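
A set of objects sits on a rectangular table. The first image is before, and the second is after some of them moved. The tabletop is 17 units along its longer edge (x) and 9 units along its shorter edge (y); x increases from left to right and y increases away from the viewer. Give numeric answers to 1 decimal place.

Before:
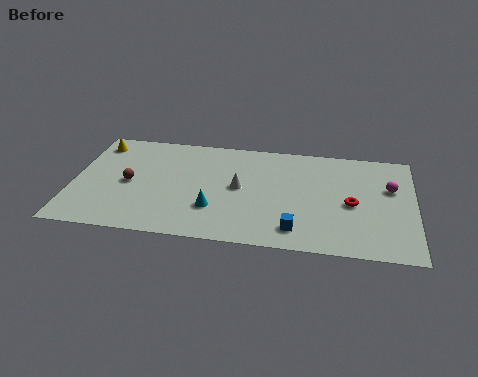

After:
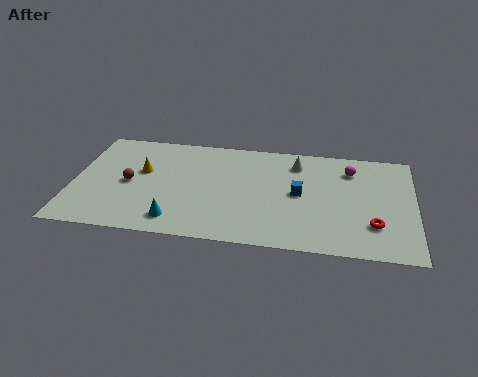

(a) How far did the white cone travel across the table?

3.8

The white cone was near (8.3, 4.7) before and (11.1, 7.2) after, so it travelled √(2.8² + 2.5²) ≈ 3.8 units.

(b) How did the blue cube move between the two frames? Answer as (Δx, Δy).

(0.1, 3.0)

The blue cube started near (11.2, 1.6) and ended near (11.3, 4.6).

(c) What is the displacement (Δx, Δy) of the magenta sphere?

(-2.0, 1.3)

The magenta sphere was at about (15.8, 5.7) and moved to about (13.8, 7.0).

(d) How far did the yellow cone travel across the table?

3.2

From (1.0, 7.5) to (3.4, 5.4), the yellow cone covered √(2.4² + 2.1²) ≈ 3.2 units.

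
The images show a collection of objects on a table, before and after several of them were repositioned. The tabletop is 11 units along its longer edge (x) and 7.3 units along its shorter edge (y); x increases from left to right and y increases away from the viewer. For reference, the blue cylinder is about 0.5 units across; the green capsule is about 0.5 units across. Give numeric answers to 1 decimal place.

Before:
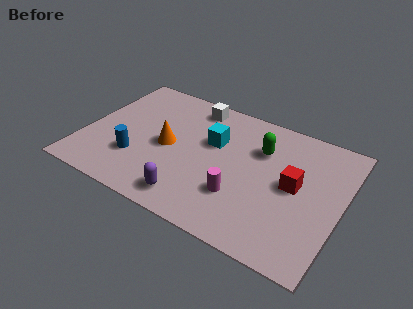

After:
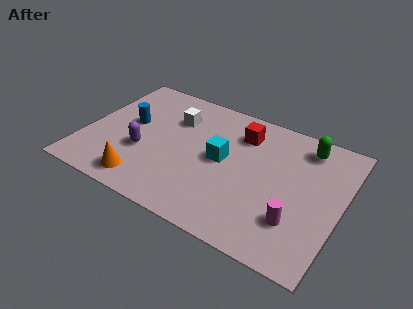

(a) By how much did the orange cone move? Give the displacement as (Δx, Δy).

(-0.7, -2.4)

From the two frames, the orange cone sits at roughly (3.6, 3.5) before and (2.9, 1.1) after.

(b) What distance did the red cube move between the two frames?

3.1

The red cube moved from about (9.0, 3.8) to (6.5, 5.6), a distance of √(2.5² + 1.8²) ≈ 3.1.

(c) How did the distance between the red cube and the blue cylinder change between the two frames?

-1.9

Before: roughly 6.8 units apart; after: 4.9. That's 1.9 units closer together.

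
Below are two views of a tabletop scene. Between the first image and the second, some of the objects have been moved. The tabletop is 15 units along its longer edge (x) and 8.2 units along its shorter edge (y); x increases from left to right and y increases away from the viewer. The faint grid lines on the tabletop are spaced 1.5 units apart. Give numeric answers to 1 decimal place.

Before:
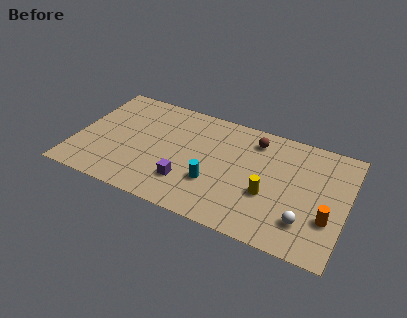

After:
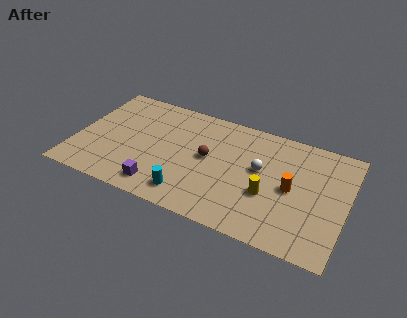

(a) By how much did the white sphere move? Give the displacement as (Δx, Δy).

(-2.7, 2.7)

The white sphere was at about (12.9, 2.0) and moved to about (10.2, 4.7).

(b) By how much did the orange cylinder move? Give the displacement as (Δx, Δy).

(-2.1, 1.3)

From the two frames, the orange cylinder sits at roughly (14.1, 2.7) before and (12.0, 4.0) after.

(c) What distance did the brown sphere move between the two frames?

3.3

The brown sphere was near (9.7, 6.7) before and (7.3, 4.4) after, so it travelled √(2.4² + 2.3²) ≈ 3.3 units.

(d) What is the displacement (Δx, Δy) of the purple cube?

(-1.4, -0.9)

The purple cube started near (6.4, 2.2) and ended near (5.0, 1.3).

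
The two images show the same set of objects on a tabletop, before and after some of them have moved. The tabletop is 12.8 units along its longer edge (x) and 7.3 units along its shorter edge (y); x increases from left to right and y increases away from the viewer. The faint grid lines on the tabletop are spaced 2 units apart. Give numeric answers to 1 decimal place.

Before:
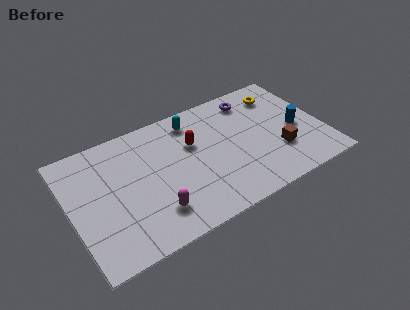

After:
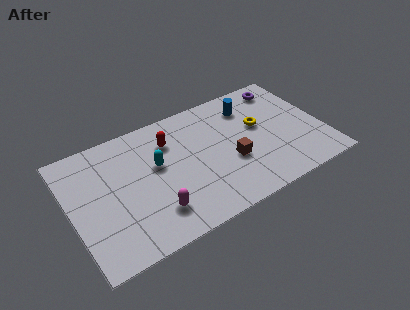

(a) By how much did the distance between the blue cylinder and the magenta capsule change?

-1.0

They were about 7.8 units apart before and 6.8 after — 1.0 units closer together.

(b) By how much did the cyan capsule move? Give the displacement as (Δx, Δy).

(-2.1, -1.8)

The cyan capsule was at about (6.5, 6.1) and moved to about (4.4, 4.3).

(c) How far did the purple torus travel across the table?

1.7

The purple torus moved from about (9.6, 6.1) to (11.3, 6.2), a distance of √(1.7² + 0.1²) ≈ 1.7.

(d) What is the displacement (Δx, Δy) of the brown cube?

(-2.4, 0.5)

The brown cube was at about (10.4, 2.3) and moved to about (8.0, 2.8).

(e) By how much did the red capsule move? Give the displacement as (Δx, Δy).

(-1.1, 0.7)

The red capsule was at about (6.3, 4.7) and moved to about (5.2, 5.4).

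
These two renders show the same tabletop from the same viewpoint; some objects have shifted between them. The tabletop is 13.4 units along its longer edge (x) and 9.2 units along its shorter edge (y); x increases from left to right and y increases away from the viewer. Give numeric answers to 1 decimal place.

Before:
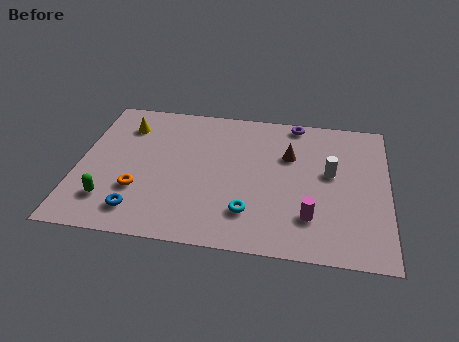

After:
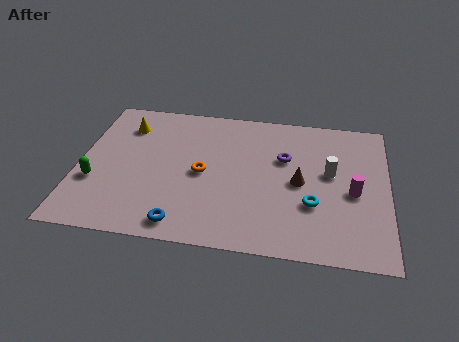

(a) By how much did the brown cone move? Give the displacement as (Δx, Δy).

(0.5, -1.7)

The brown cone was at about (9.1, 6.1) and moved to about (9.6, 4.4).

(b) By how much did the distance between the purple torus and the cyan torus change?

-3.4

The distance was about 6.5 in the first image and 3.1 in the second, so they moved 3.4 units closer together.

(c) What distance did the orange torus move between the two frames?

3.1

The orange torus moved from about (2.7, 2.9) to (5.4, 4.4), a distance of √(2.7² + 1.5²) ≈ 3.1.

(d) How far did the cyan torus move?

2.8

From (7.5, 2.2) to (10.2, 3.1), the cyan torus covered √(2.7² + 0.9²) ≈ 2.8 units.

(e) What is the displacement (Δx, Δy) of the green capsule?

(-0.7, 1.1)

The green capsule was at about (1.5, 2.1) and moved to about (0.8, 3.2).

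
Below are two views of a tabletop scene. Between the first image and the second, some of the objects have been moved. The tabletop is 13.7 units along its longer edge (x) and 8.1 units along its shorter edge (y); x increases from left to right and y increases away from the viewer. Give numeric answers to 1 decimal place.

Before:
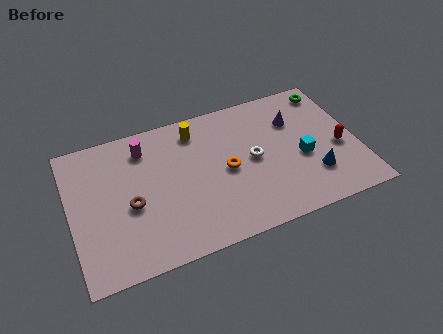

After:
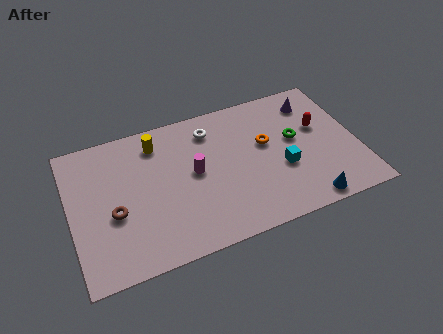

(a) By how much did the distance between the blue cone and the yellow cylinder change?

+1.9

The distance was about 6.9 in the first image and 8.8 in the second, so they moved 1.9 units further apart.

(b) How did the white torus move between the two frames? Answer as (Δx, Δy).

(-1.8, 2.4)

From the two frames, the white torus sits at roughly (8.7, 4.1) before and (6.9, 6.5) after.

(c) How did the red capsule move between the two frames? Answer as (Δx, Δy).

(-0.8, 1.5)

From the two frames, the red capsule sits at roughly (12.8, 3.4) before and (12.0, 4.9) after.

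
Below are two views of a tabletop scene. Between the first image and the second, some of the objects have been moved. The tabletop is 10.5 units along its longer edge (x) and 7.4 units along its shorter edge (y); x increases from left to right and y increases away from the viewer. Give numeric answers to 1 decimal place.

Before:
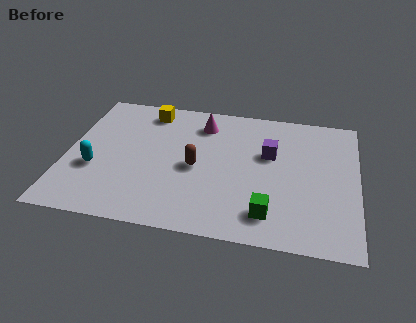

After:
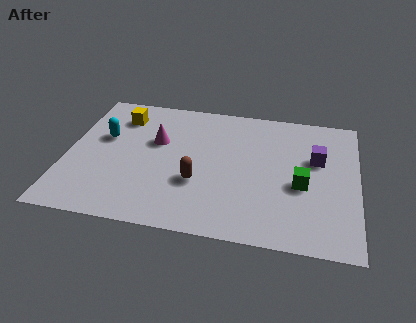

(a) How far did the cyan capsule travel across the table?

1.8

The cyan capsule moved from about (1.1, 2.7) to (1.3, 4.5), a distance of √(0.2² + 1.8²) ≈ 1.8.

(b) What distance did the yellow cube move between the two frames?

1.1

From (2.8, 6.3) to (1.8, 5.8), the yellow cube covered √(1.0² + 0.5²) ≈ 1.1 units.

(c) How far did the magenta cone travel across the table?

2.1

The magenta cone moved from about (4.8, 5.9) to (3.2, 4.6), a distance of √(1.6² + 1.3²) ≈ 2.1.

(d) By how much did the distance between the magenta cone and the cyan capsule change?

-3.0

Before: roughly 4.9 units apart; after: 1.9. That's 3.0 units closer together.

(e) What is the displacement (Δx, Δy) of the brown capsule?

(0.1, -0.8)

From the two frames, the brown capsule sits at roughly (4.7, 3.4) before and (4.8, 2.6) after.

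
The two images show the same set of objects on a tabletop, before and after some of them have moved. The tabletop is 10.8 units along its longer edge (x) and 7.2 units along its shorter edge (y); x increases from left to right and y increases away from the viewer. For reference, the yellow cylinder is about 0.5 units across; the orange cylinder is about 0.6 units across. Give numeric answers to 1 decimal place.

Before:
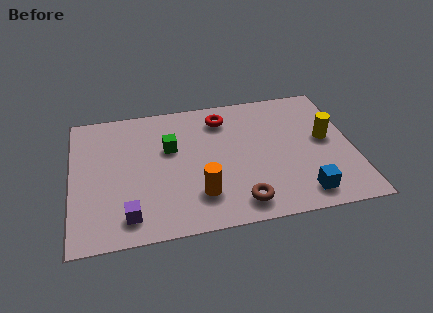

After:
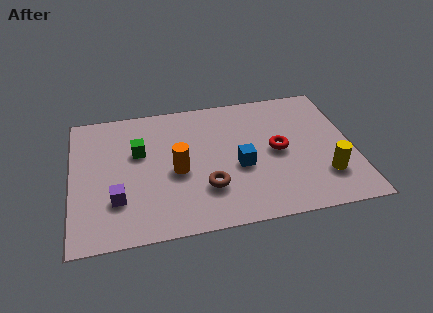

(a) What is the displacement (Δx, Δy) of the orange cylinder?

(-0.8, 1.4)

The orange cylinder started near (4.8, 1.8) and ended near (4.0, 3.2).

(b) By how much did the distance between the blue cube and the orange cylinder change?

-1.6

The distance was about 4.0 in the first image and 2.4 in the second, so they moved 1.6 units closer together.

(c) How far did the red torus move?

3.0

From (5.9, 5.8) to (7.9, 3.6), the red torus covered √(2.0² + 2.2²) ≈ 3.0 units.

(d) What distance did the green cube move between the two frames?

1.2

The green cube moved from about (3.8, 4.5) to (2.6, 4.5), a distance of √(1.2² + 0.0²) ≈ 1.2.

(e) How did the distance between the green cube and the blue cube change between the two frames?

-1.9

Before: roughly 6.0 units apart; after: 4.1. That's 1.9 units closer together.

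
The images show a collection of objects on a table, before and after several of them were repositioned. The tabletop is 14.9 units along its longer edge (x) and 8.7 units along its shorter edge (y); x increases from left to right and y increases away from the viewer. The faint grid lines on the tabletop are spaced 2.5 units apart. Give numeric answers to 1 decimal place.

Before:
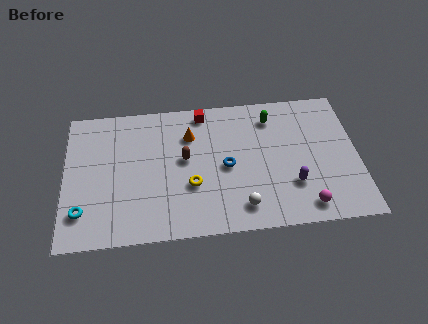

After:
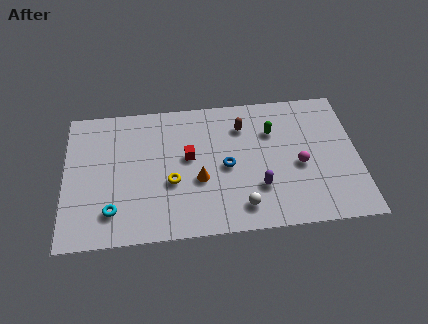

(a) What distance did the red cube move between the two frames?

2.9

From (7.1, 7.7) to (6.3, 4.9), the red cube covered √(0.8² + 2.8²) ≈ 2.9 units.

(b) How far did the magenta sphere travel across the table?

2.6

The magenta sphere was near (12.1, 1.2) before and (11.9, 3.8) after, so it travelled √(0.2² + 2.6²) ≈ 2.6 units.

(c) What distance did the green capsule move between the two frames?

0.9

The green capsule was near (10.6, 7.0) before and (10.6, 6.1) after, so it travelled √(0.0² + 0.9²) ≈ 0.9 units.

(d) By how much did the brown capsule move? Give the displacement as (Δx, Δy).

(3.0, 1.8)

The brown capsule started near (6.1, 4.8) and ended near (9.1, 6.6).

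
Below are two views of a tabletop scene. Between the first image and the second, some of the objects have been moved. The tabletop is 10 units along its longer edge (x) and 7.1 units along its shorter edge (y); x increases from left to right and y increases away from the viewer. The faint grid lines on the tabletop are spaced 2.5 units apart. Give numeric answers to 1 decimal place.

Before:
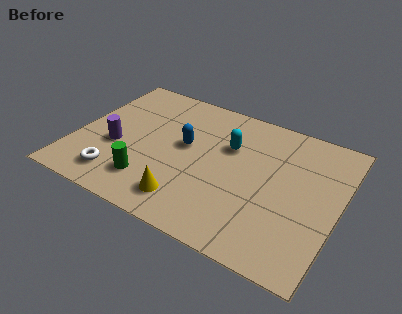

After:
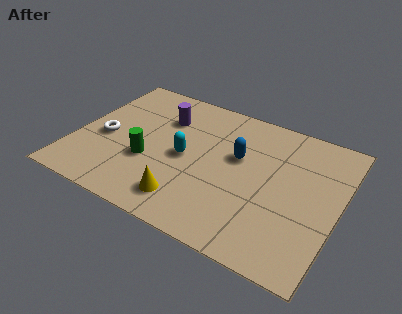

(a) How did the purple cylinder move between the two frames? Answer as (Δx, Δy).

(1.5, 2.3)

The purple cylinder was at about (1.6, 2.8) and moved to about (3.1, 5.1).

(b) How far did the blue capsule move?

2.0

The blue capsule moved from about (4.1, 4.0) to (6.1, 4.3), a distance of √(2.0² + 0.3²) ≈ 2.0.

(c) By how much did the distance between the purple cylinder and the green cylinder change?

+0.6

Before: roughly 1.9 units apart; after: 2.5. That's 0.6 units further apart.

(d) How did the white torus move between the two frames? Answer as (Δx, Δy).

(-0.8, 1.8)

From the two frames, the white torus sits at roughly (1.9, 1.3) before and (1.1, 3.1) after.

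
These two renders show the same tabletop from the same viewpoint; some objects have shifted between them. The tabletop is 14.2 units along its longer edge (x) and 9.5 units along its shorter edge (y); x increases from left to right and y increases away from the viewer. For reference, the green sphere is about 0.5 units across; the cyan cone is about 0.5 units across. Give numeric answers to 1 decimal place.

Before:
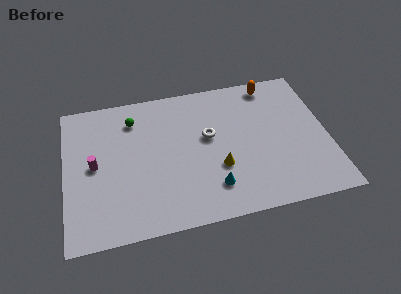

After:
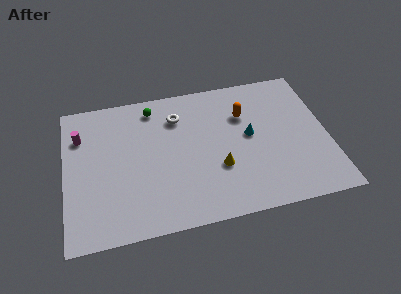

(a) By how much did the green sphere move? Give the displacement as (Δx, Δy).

(1.1, 0.6)

From the two frames, the green sphere sits at roughly (3.8, 7.5) before and (4.9, 8.1) after.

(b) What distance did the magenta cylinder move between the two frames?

2.2

The magenta cylinder moved from about (1.6, 4.8) to (0.9, 6.9), a distance of √(0.7² + 2.1²) ≈ 2.2.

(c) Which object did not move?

the yellow cone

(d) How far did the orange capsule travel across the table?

2.4

The orange capsule was near (11.4, 8.4) before and (9.8, 6.6) after, so it travelled √(1.6² + 1.8²) ≈ 2.4 units.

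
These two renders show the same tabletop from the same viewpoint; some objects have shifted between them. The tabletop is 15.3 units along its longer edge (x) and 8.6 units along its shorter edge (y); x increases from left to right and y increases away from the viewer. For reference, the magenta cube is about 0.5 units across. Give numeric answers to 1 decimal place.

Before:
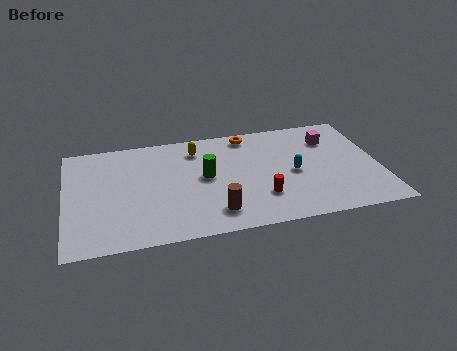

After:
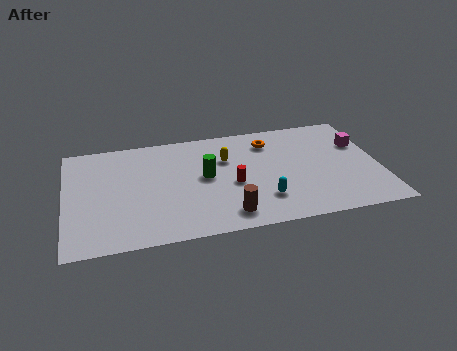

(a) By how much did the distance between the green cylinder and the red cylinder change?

-1.8

The distance was about 3.4 in the first image and 1.6 in the second, so they moved 1.8 units closer together.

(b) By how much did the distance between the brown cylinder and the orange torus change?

-0.3

They were about 6.2 units apart before and 5.9 after — 0.3 units closer together.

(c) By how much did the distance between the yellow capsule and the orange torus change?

-0.3

They were about 2.7 units apart before and 2.4 after — 0.3 units closer together.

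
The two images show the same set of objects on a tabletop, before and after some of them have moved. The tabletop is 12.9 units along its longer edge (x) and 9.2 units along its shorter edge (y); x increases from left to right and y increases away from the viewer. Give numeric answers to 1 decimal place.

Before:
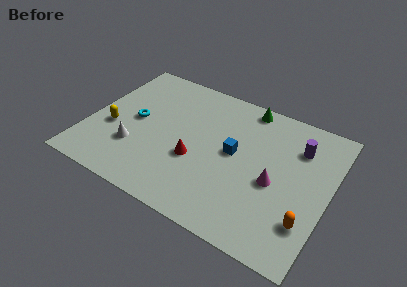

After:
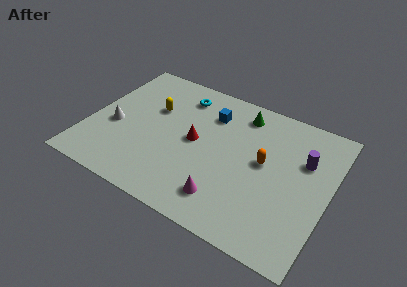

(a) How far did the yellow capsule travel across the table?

3.0

The yellow capsule moved from about (1.3, 3.6) to (3.2, 5.9), a distance of √(1.9² + 2.3²) ≈ 3.0.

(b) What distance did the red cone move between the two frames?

1.2

The red cone was near (5.9, 3.5) before and (5.7, 4.7) after, so it travelled √(0.2² + 1.2²) ≈ 1.2 units.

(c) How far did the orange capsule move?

3.7

The orange capsule was near (12.0, 2.4) before and (9.4, 5.0) after, so it travelled √(2.6² + 2.6²) ≈ 3.7 units.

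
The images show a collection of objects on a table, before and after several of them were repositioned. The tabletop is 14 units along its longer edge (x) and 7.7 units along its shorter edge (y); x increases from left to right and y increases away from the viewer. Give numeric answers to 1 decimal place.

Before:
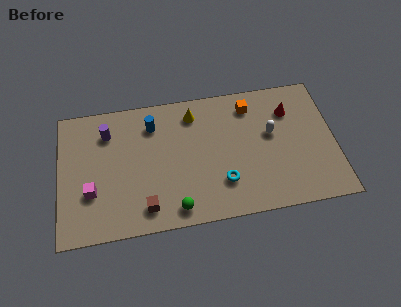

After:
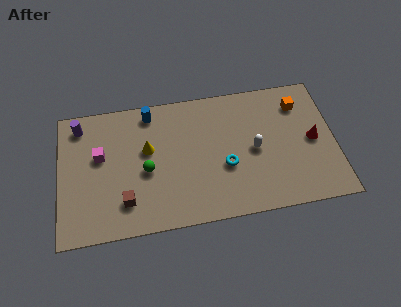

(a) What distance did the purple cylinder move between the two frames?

1.5

From (2.5, 5.9) to (1.1, 6.5), the purple cylinder covered √(1.4² + 0.6²) ≈ 1.5 units.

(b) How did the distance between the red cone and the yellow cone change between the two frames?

+3.5

They were about 4.9 units apart before and 8.4 after — 3.5 units further apart.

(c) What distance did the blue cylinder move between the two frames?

0.7

From (4.8, 6.0) to (4.7, 6.7), the blue cylinder covered √(0.1² + 0.7²) ≈ 0.7 units.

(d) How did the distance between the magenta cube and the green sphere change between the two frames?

-1.9

They were about 4.5 units apart before and 2.6 after — 1.9 units closer together.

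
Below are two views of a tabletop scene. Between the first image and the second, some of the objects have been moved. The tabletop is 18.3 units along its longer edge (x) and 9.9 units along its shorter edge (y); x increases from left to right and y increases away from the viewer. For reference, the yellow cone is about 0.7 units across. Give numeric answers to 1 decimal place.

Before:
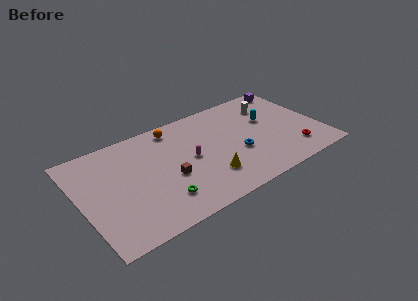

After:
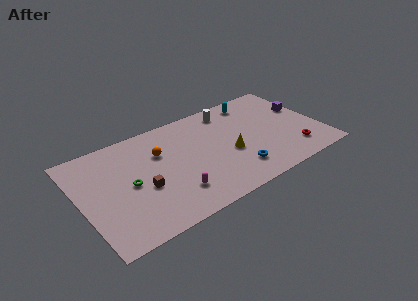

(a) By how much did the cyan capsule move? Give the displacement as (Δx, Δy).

(-0.7, 2.4)

The cyan capsule was at about (14.6, 6.1) and moved to about (13.9, 8.5).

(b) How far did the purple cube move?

2.7

From (17.0, 8.8) to (17.4, 6.1), the purple cube covered √(0.4² + 2.7²) ≈ 2.7 units.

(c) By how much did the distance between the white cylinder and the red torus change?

+2.0

The distance was about 5.5 in the first image and 7.5 in the second, so they moved 2.0 units further apart.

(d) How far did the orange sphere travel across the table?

2.4

The orange sphere was near (7.6, 8.6) before and (6.2, 6.7) after, so it travelled √(1.4² + 1.9²) ≈ 2.4 units.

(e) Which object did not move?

the red torus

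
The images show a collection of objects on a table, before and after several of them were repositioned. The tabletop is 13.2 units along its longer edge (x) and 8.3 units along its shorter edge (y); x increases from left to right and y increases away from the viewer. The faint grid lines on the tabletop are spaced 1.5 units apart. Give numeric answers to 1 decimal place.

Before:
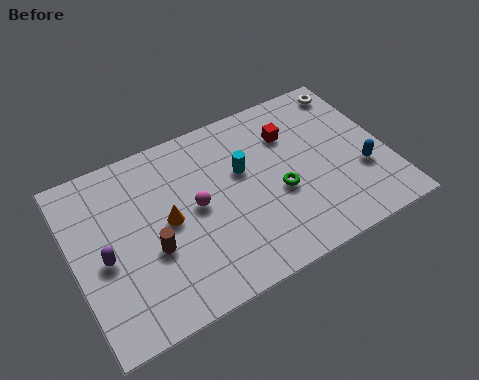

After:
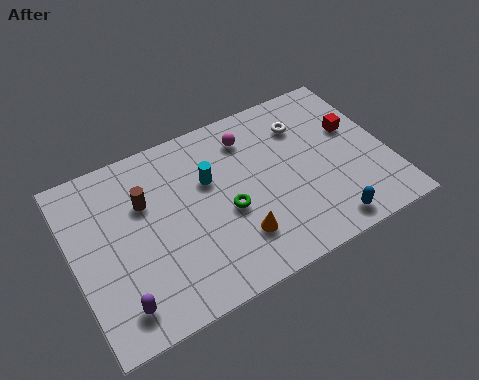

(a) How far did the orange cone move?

3.3

The orange cone moved from about (3.9, 4.2) to (6.5, 2.1), a distance of √(2.6² + 2.1²) ≈ 3.3.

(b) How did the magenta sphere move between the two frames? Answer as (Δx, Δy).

(2.6, 2.3)

From the two frames, the magenta sphere sits at roughly (5.1, 4.3) before and (7.7, 6.6) after.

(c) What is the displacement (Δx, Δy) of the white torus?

(-2.3, -1.0)

The white torus started near (12.3, 7.2) and ended near (10.0, 6.2).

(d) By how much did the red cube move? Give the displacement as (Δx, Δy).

(2.6, -0.9)

The red cube started near (9.4, 6.0) and ended near (12.0, 5.1).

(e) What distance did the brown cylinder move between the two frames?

2.3

The brown cylinder moved from about (3.1, 3.2) to (3.1, 5.5), a distance of √(0.0² + 2.3²) ≈ 2.3.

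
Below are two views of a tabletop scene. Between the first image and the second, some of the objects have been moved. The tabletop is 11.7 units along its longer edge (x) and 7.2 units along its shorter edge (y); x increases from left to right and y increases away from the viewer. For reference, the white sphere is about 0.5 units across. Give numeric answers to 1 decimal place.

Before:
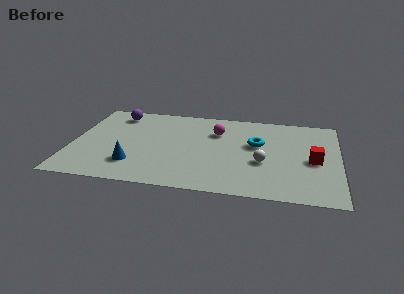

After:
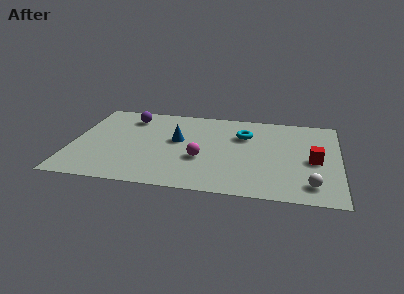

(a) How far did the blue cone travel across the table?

2.9

The blue cone was near (2.8, 1.8) before and (4.6, 4.1) after, so it travelled √(1.8² + 2.3²) ≈ 2.9 units.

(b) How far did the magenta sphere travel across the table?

2.5

The magenta sphere moved from about (6.3, 5.1) to (5.7, 2.7), a distance of √(0.6² + 2.4²) ≈ 2.5.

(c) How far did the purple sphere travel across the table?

0.6

The purple sphere was near (1.8, 6.0) before and (2.4, 5.8) after, so it travelled √(0.6² + 0.2²) ≈ 0.6 units.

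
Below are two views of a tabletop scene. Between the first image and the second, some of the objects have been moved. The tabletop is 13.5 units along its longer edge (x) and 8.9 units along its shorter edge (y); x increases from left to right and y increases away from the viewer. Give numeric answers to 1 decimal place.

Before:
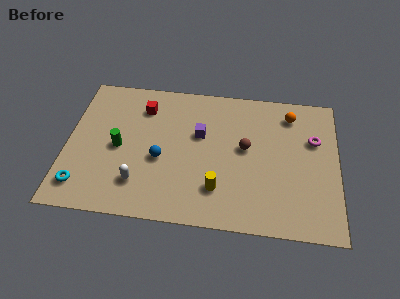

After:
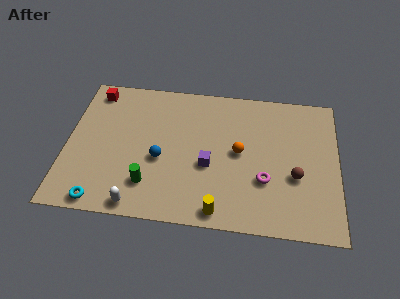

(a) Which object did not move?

the blue sphere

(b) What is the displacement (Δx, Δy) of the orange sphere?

(-2.5, -2.7)

From the two frames, the orange sphere sits at roughly (11.1, 7.3) before and (8.6, 4.6) after.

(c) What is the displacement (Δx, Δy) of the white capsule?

(0.0, -1.3)

The white capsule started near (3.7, 2.1) and ended near (3.7, 0.8).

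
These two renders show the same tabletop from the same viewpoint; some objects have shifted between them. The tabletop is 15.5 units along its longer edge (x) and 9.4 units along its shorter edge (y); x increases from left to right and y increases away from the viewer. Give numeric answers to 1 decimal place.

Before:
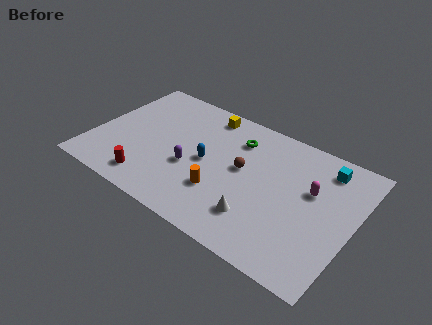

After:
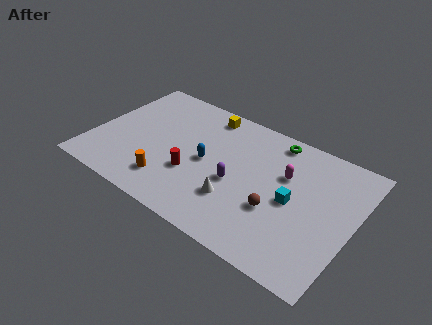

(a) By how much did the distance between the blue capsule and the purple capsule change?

+0.8

Before: roughly 1.2 units apart; after: 2.0. That's 0.8 units further apart.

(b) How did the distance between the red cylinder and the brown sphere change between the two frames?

-1.2

Before: roughly 6.2 units apart; after: 5.0. That's 1.2 units closer together.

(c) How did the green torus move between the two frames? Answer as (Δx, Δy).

(2.1, 1.1)

The green torus started near (8.2, 7.2) and ended near (10.3, 8.3).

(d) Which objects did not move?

the yellow cube and the blue capsule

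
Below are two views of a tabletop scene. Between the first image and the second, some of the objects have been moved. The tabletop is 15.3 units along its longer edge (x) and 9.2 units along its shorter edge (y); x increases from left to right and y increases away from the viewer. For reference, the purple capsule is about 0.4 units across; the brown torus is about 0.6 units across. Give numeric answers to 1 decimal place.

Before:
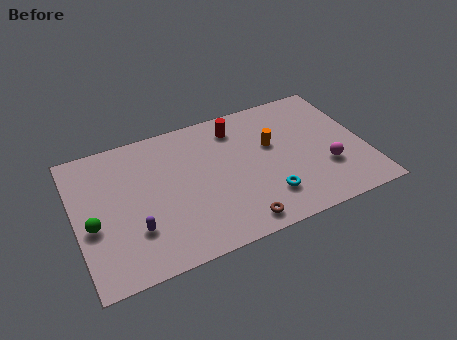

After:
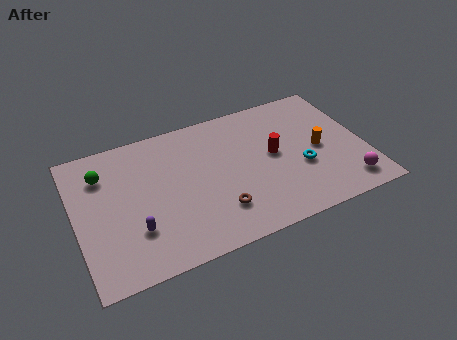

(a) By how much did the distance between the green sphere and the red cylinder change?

+0.3

Before: roughly 8.8 units apart; after: 9.1. That's 0.3 units further apart.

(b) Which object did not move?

the purple capsule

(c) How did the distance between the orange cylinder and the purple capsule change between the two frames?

+2.0

They were about 8.1 units apart before and 10.1 after — 2.0 units further apart.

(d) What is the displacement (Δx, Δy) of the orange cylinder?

(2.4, -1.2)

From the two frames, the orange cylinder sits at roughly (10.5, 5.6) before and (12.9, 4.4) after.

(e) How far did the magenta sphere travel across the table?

1.7

The magenta sphere moved from about (13.1, 3.0) to (14.0, 1.5), a distance of √(0.9² + 1.5²) ≈ 1.7.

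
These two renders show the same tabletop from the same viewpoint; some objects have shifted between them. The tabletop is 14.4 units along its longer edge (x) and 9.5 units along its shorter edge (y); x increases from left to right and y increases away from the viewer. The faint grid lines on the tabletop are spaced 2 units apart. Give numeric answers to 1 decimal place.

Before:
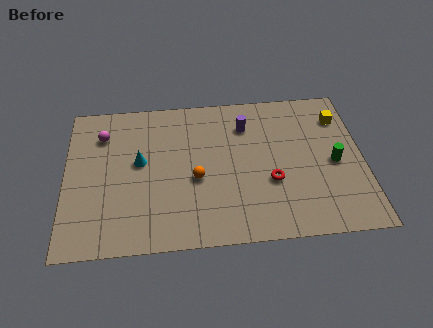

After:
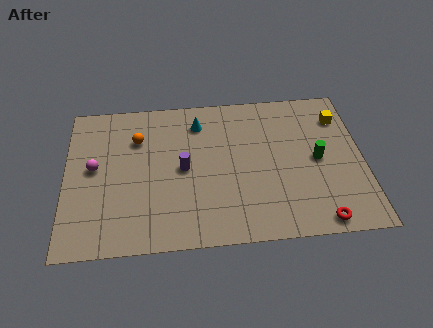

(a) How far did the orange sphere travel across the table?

4.0

The orange sphere moved from about (6.3, 4.0) to (3.5, 6.8), a distance of √(2.8² + 2.8²) ≈ 4.0.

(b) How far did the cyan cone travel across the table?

3.7

From (3.6, 5.3) to (6.5, 7.6), the cyan cone covered √(2.9² + 2.3²) ≈ 3.7 units.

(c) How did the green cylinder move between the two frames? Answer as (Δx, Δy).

(-0.8, 0.3)

The green cylinder was at about (13.0, 4.4) and moved to about (12.2, 4.7).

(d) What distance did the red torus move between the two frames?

3.4

The red torus moved from about (9.9, 3.5) to (12.1, 0.9), a distance of √(2.2² + 2.6²) ≈ 3.4.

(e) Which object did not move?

the yellow cube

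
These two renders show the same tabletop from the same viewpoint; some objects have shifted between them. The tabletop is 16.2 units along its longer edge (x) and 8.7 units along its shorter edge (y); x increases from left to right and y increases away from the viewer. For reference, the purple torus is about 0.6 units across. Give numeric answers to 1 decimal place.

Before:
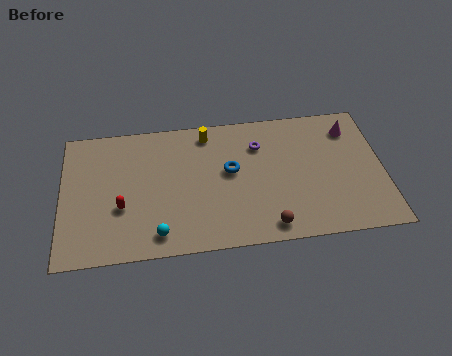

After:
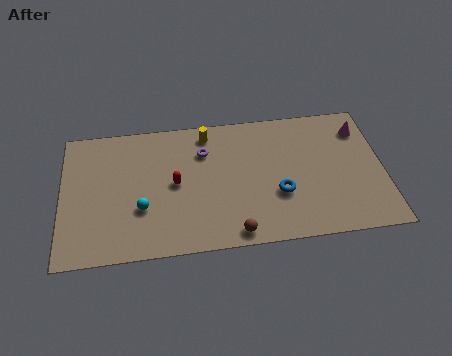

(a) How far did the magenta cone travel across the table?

0.5

From (14.7, 6.9) to (15.2, 6.8), the magenta cone covered √(0.5² + 0.1²) ≈ 0.5 units.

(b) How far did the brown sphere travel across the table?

1.7

The brown sphere was near (10.3, 1.1) before and (8.6, 0.9) after, so it travelled √(1.7² + 0.2²) ≈ 1.7 units.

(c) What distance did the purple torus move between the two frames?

2.8

The purple torus was near (10.0, 6.4) before and (7.2, 6.3) after, so it travelled √(2.8² + 0.1²) ≈ 2.8 units.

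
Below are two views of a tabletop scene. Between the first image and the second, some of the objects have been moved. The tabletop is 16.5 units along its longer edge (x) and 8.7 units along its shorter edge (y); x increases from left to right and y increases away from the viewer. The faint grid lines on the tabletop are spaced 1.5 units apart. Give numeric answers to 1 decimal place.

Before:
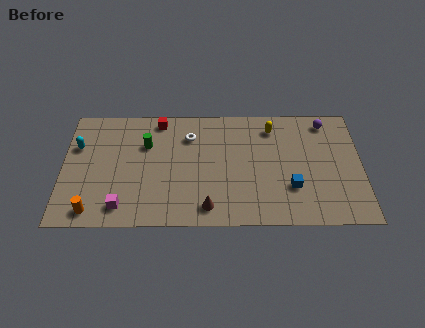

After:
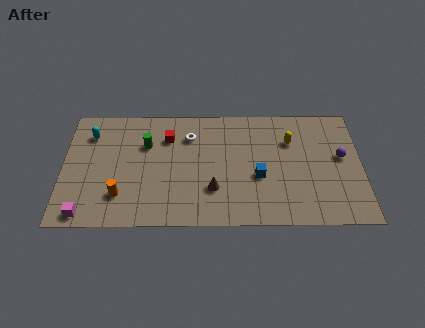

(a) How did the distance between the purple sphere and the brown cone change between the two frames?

-1.6

Before: roughly 9.1 units apart; after: 7.5. That's 1.6 units closer together.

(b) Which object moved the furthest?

the purple sphere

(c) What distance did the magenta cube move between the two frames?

2.1

From (3.3, 1.4) to (1.3, 0.9), the magenta cube covered √(2.0² + 0.5²) ≈ 2.1 units.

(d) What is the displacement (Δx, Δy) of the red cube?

(0.5, -1.3)

The red cube started near (5.3, 7.7) and ended near (5.8, 6.4).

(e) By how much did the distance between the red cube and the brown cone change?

-2.4

The distance was about 6.9 in the first image and 4.5 in the second, so they moved 2.4 units closer together.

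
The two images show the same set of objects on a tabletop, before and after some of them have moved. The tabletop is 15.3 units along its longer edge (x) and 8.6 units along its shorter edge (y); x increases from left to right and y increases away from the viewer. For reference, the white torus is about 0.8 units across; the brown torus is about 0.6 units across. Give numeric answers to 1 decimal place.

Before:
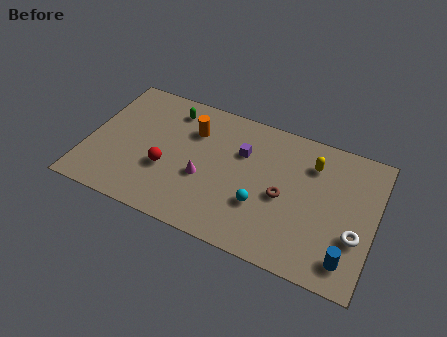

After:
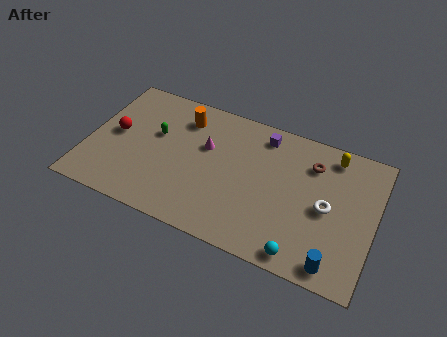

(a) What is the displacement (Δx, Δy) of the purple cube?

(1.0, 1.5)

The purple cube was at about (8.1, 5.8) and moved to about (9.1, 7.3).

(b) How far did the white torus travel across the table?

1.9

From (14.4, 3.0) to (12.8, 4.1), the white torus covered √(1.6² + 1.1²) ≈ 1.9 units.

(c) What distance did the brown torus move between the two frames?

2.9

From (10.5, 3.9) to (11.8, 6.5), the brown torus covered √(1.3² + 2.6²) ≈ 2.9 units.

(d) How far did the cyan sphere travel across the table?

3.1

The cyan sphere was near (9.4, 2.9) before and (11.8, 0.9) after, so it travelled √(2.4² + 2.0²) ≈ 3.1 units.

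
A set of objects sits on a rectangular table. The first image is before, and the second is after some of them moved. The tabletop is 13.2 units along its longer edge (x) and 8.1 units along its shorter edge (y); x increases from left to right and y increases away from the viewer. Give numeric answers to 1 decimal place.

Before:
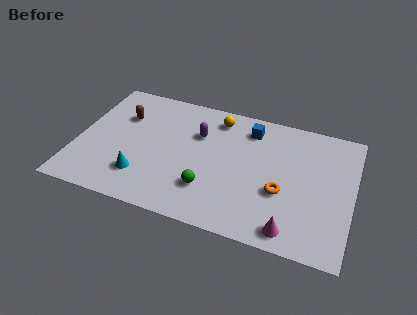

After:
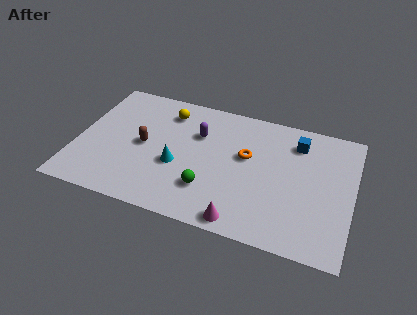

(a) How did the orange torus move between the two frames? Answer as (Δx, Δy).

(-1.8, 1.7)

From the two frames, the orange torus sits at roughly (9.9, 3.1) before and (8.1, 4.8) after.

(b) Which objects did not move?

the green sphere and the purple capsule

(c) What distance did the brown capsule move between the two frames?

2.0

The brown capsule was near (2.0, 5.6) before and (3.2, 4.0) after, so it travelled √(1.2² + 1.6²) ≈ 2.0 units.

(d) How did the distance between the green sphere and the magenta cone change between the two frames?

-2.0

The distance was about 4.2 in the first image and 2.2 in the second, so they moved 2.0 units closer together.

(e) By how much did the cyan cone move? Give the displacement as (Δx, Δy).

(1.6, 1.2)

The cyan cone was at about (3.3, 2.0) and moved to about (4.9, 3.2).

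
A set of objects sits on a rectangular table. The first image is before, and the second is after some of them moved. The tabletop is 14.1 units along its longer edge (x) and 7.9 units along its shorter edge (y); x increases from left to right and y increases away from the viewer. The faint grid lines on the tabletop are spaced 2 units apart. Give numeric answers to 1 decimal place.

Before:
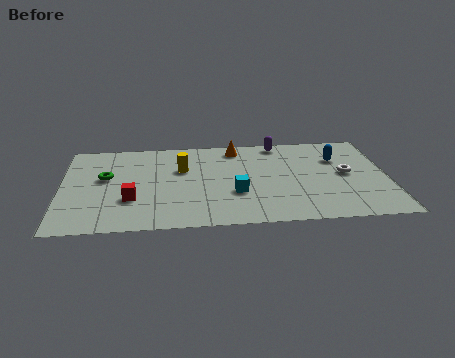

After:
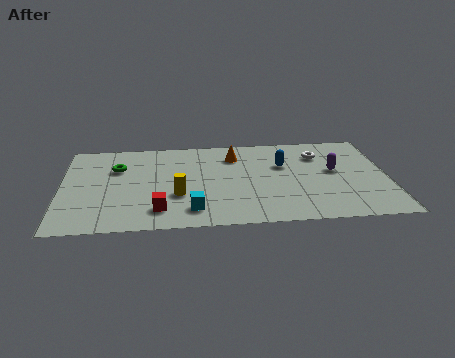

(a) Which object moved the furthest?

the purple capsule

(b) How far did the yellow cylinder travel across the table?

2.3

The yellow cylinder moved from about (5.2, 5.1) to (5.0, 2.8), a distance of √(0.2² + 2.3²) ≈ 2.3.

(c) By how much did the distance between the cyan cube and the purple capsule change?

+2.1

They were about 4.7 units apart before and 6.8 after — 2.1 units further apart.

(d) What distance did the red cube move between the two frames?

1.6

The red cube moved from about (3.0, 2.6) to (4.2, 1.6), a distance of √(1.2² + 1.0²) ≈ 1.6.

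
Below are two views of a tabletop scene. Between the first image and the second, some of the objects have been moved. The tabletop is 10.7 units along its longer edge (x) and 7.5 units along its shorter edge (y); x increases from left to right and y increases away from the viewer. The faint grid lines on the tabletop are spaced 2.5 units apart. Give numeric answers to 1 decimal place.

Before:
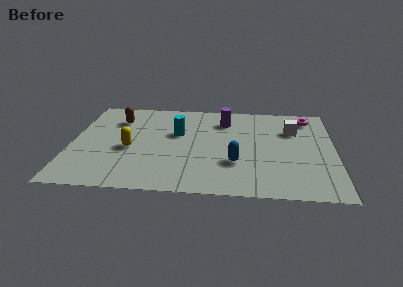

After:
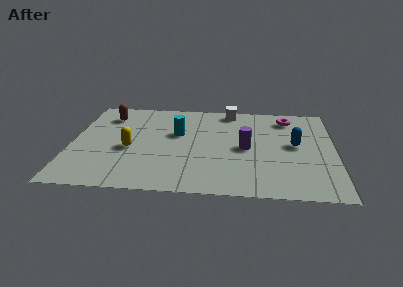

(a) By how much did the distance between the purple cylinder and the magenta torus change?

-0.3

The distance was about 3.4 in the first image and 3.1 in the second, so they moved 0.3 units closer together.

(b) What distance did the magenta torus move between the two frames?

0.8

From (9.6, 6.3) to (8.8, 6.2), the magenta torus covered √(0.8² + 0.1²) ≈ 0.8 units.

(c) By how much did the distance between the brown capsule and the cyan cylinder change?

+0.5

Before: roughly 2.7 units apart; after: 3.2. That's 0.5 units further apart.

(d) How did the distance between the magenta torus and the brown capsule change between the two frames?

-0.4

The distance was about 7.8 in the first image and 7.4 in the second, so they moved 0.4 units closer together.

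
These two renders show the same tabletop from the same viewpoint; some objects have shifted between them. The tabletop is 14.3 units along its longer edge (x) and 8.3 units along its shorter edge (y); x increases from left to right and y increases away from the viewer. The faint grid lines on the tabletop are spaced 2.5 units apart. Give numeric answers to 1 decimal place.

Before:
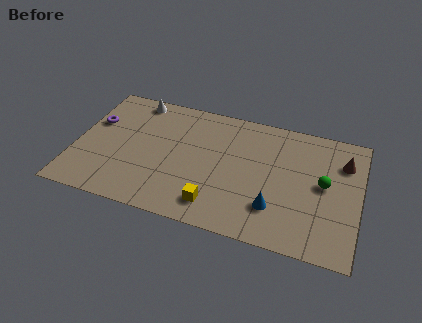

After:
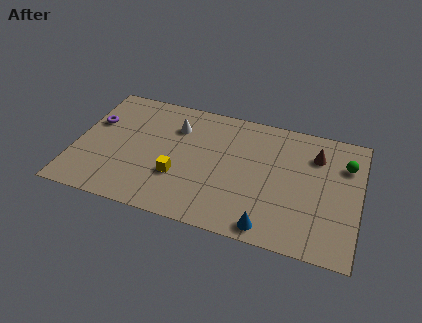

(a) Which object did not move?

the purple torus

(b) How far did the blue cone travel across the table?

1.3

The blue cone moved from about (10.2, 2.2) to (10.0, 0.9), a distance of √(0.2² + 1.3²) ≈ 1.3.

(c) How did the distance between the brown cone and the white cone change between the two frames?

-3.7

They were about 10.8 units apart before and 7.1 after — 3.7 units closer together.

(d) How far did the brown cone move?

1.4

The brown cone moved from about (13.4, 6.1) to (12.0, 6.2), a distance of √(1.4² + 0.1²) ≈ 1.4.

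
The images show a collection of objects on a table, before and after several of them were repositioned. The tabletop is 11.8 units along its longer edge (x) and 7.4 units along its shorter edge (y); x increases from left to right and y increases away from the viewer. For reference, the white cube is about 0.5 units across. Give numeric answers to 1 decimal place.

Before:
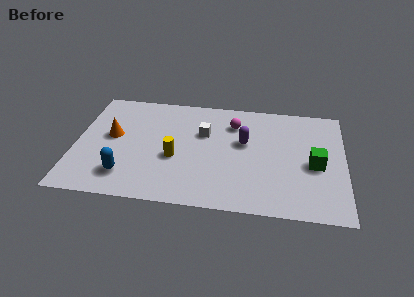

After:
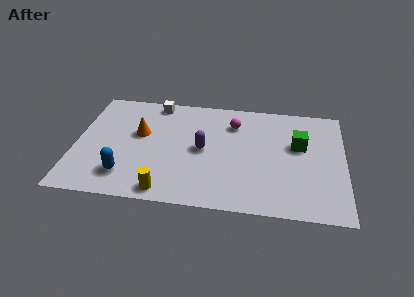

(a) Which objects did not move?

the magenta sphere and the blue capsule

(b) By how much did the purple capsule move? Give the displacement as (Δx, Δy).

(-1.8, -0.7)

From the two frames, the purple capsule sits at roughly (7.4, 4.4) before and (5.6, 3.7) after.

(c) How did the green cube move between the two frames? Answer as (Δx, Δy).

(-0.7, 1.2)

From the two frames, the green cube sits at roughly (10.5, 3.3) before and (9.8, 4.5) after.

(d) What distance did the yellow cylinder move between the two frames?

2.2

From (4.4, 3.0) to (4.1, 0.8), the yellow cylinder covered √(0.3² + 2.2²) ≈ 2.2 units.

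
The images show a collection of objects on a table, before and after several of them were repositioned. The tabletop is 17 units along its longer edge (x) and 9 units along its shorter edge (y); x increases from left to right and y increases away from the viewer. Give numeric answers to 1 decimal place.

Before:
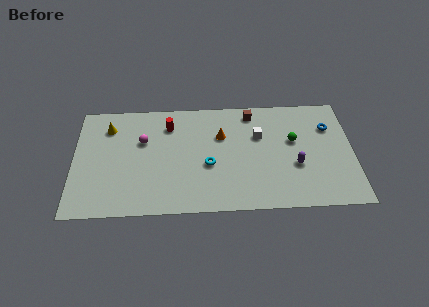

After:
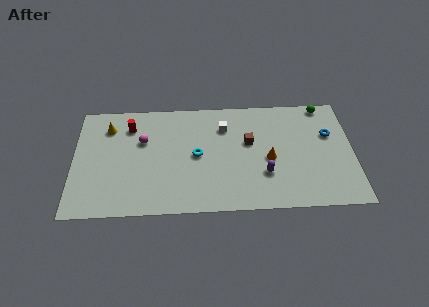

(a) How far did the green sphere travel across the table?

3.4

The green sphere was near (13.4, 5.4) before and (15.3, 8.2) after, so it travelled √(1.9² + 2.8²) ≈ 3.4 units.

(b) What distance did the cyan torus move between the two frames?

1.1

From (8.2, 3.7) to (7.5, 4.5), the cyan torus covered √(0.7² + 0.8²) ≈ 1.1 units.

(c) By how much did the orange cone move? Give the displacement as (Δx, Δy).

(2.9, -2.0)

The orange cone was at about (9.0, 6.0) and moved to about (11.9, 4.0).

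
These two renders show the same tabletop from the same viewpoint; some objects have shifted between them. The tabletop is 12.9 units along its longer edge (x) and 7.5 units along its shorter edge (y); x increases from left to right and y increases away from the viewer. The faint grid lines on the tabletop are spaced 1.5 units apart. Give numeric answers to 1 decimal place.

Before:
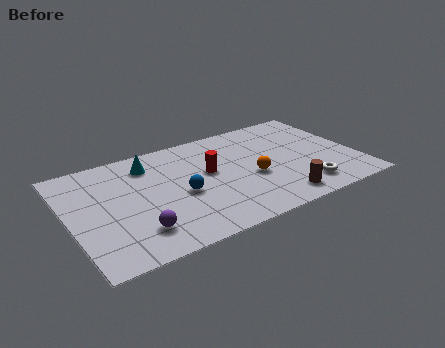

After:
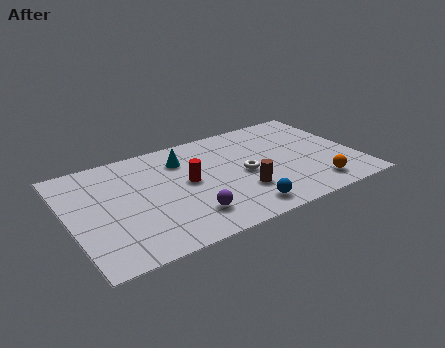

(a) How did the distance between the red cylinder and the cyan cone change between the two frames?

-1.3

They were about 3.0 units apart before and 1.7 after — 1.3 units closer together.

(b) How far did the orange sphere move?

3.2

The orange sphere moved from about (8.1, 3.1) to (10.7, 1.3), a distance of √(2.6² + 1.8²) ≈ 3.2.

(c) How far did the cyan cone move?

1.5

From (3.8, 6.0) to (5.3, 5.7), the cyan cone covered √(1.5² + 0.3²) ≈ 1.5 units.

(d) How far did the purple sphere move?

2.3

The purple sphere was near (2.7, 1.7) before and (5.0, 1.7) after, so it travelled √(2.3² + 0.0²) ≈ 2.3 units.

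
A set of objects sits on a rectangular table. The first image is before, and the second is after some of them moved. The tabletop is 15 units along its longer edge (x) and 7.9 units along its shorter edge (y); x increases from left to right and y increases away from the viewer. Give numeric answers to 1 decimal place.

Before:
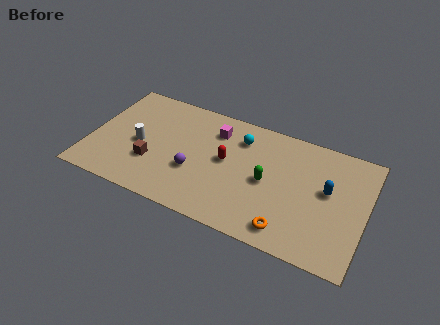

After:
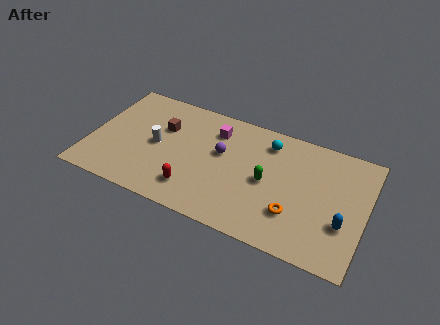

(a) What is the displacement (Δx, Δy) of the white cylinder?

(0.9, 0.3)

The white cylinder started near (2.7, 3.6) and ended near (3.6, 3.9).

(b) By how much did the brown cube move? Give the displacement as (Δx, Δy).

(0.3, 2.6)

The brown cube started near (3.5, 2.6) and ended near (3.8, 5.2).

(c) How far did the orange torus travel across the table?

1.1

From (11.1, 1.2) to (11.3, 2.3), the orange torus covered √(0.2² + 1.1²) ≈ 1.1 units.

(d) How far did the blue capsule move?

2.1

From (12.9, 4.5) to (13.9, 2.7), the blue capsule covered √(1.0² + 1.8²) ≈ 2.1 units.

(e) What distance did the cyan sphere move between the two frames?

1.5

The cyan sphere moved from about (8.0, 6.1) to (9.5, 6.4), a distance of √(1.5² + 0.3²) ≈ 1.5.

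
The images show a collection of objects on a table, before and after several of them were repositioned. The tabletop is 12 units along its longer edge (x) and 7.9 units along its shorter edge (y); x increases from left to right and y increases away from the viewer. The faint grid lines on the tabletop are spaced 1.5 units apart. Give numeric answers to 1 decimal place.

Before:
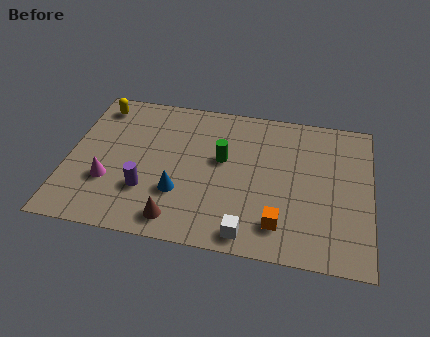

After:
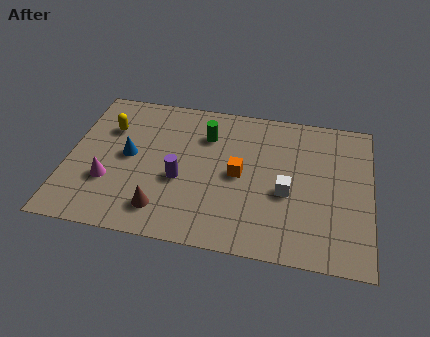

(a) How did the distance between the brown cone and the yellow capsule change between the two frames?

-1.9

They were about 6.6 units apart before and 4.7 after — 1.9 units closer together.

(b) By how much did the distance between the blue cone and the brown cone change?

+1.6

They were about 1.4 units apart before and 3.0 after — 1.6 units further apart.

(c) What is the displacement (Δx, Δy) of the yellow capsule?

(0.5, -1.2)

The yellow capsule was at about (1.0, 6.7) and moved to about (1.5, 5.5).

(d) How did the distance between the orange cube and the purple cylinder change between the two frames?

-3.0

They were about 5.4 units apart before and 2.4 after — 3.0 units closer together.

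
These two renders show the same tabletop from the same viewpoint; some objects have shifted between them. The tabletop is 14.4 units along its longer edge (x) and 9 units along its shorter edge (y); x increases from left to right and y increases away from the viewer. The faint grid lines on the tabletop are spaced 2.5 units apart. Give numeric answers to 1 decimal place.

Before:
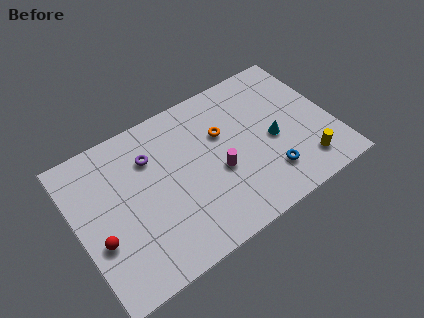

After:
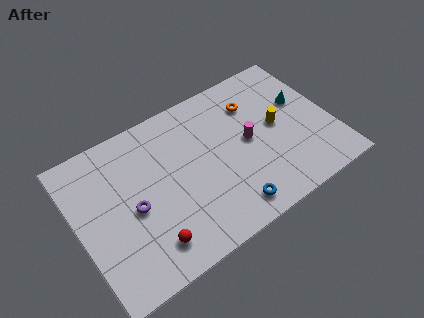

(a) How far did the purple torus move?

2.8

From (4.4, 6.5) to (3.0, 4.1), the purple torus covered √(1.4² + 2.4²) ≈ 2.8 units.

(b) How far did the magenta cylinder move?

2.1

The magenta cylinder moved from about (7.8, 3.7) to (9.7, 4.6), a distance of √(1.9² + 0.9²) ≈ 2.1.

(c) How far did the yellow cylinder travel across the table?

3.2

The yellow cylinder moved from about (12.4, 1.7) to (11.4, 4.7), a distance of √(1.0² + 3.0²) ≈ 3.2.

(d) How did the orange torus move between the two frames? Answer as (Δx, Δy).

(2.0, 0.9)

The orange torus was at about (8.4, 5.8) and moved to about (10.4, 6.7).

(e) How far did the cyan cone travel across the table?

2.5

The cyan cone moved from about (11.0, 4.0) to (13.0, 5.5), a distance of √(2.0² + 1.5²) ≈ 2.5.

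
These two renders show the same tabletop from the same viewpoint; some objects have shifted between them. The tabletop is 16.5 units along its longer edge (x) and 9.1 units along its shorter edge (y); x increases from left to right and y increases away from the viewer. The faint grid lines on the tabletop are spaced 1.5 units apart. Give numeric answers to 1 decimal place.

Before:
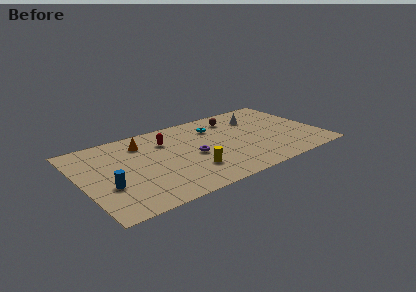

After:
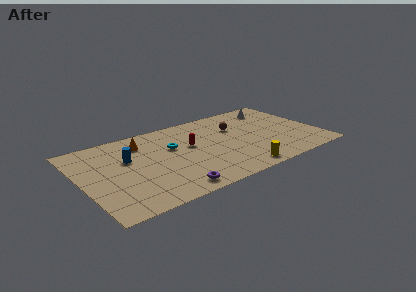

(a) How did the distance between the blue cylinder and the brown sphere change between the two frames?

-2.6

The distance was about 10.3 in the first image and 7.7 in the second, so they moved 2.6 units closer together.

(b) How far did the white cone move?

1.7

The white cone moved from about (12.6, 6.7) to (14.1, 7.4), a distance of √(1.5² + 0.7²) ≈ 1.7.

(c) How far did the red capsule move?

2.0

The red capsule moved from about (6.1, 6.6) to (7.6, 5.3), a distance of √(1.5² + 1.3²) ≈ 2.0.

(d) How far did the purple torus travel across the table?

3.6

The purple torus moved from about (7.6, 4.1) to (5.6, 1.1), a distance of √(2.0² + 3.0²) ≈ 3.6.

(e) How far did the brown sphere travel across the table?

1.2

From (11.1, 7.3) to (11.0, 6.1), the brown sphere covered √(0.1² + 1.2²) ≈ 1.2 units.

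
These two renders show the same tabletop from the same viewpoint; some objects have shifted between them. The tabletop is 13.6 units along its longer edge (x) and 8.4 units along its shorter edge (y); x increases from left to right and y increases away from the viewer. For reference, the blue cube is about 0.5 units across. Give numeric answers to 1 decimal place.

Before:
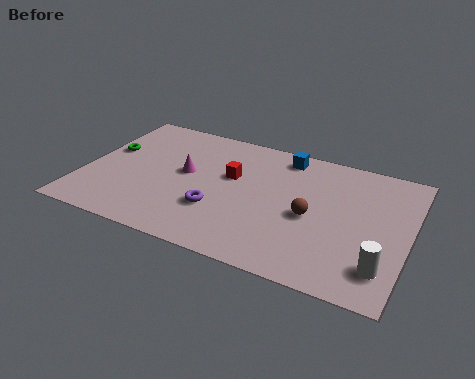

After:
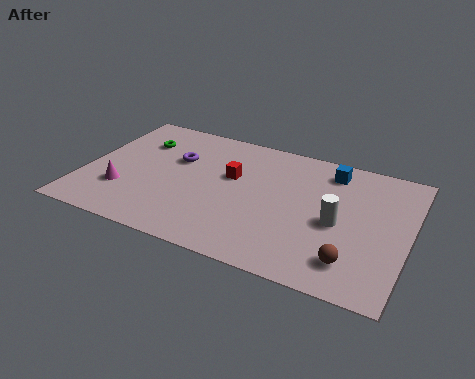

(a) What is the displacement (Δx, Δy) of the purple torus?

(-2.1, 2.7)

From the two frames, the purple torus sits at roughly (5.8, 2.7) before and (3.7, 5.4) after.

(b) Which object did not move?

the red cube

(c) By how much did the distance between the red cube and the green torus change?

-1.1

They were about 5.3 units apart before and 4.2 after — 1.1 units closer together.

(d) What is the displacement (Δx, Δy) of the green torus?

(1.2, 1.1)

The green torus started near (0.8, 5.0) and ended near (2.0, 6.1).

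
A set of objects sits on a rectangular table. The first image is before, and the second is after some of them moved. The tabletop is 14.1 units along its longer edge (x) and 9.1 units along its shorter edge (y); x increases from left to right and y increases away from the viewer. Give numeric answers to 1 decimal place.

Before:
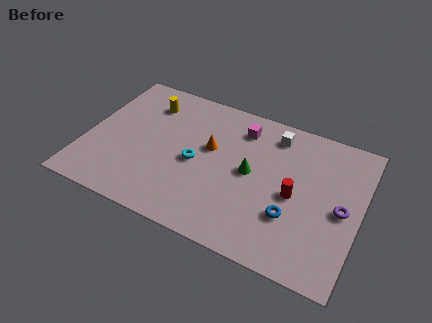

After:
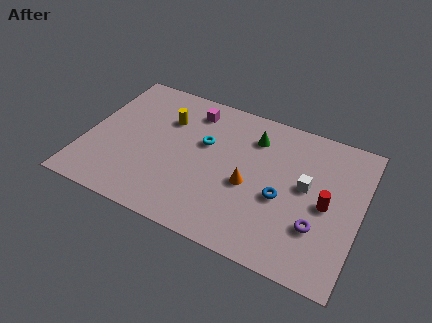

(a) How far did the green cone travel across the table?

2.3

From (8.5, 4.7) to (8.4, 7.0), the green cone covered √(0.1² + 2.3²) ≈ 2.3 units.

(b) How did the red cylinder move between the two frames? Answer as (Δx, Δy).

(1.6, 0.1)

From the two frames, the red cylinder sits at roughly (10.8, 4.2) before and (12.4, 4.3) after.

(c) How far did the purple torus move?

1.9

The purple torus was near (13.2, 4.3) before and (12.1, 2.8) after, so it travelled √(1.1² + 1.5²) ≈ 1.9 units.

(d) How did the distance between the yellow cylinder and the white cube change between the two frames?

+0.9

Before: roughly 6.6 units apart; after: 7.5. That's 0.9 units further apart.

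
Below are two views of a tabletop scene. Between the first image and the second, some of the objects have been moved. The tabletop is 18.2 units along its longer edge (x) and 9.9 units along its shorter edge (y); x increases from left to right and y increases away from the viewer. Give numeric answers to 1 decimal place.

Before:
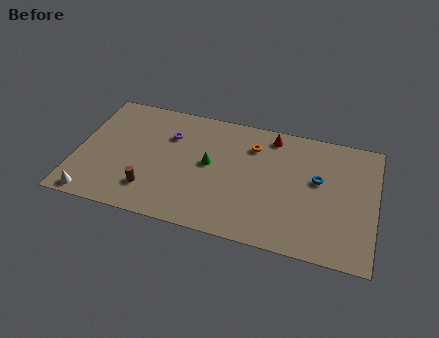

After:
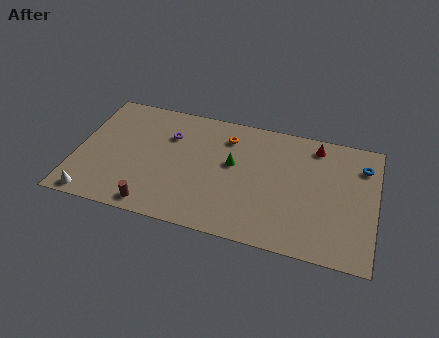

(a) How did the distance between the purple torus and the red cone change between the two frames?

+2.6

Before: roughly 6.4 units apart; after: 9.0. That's 2.6 units further apart.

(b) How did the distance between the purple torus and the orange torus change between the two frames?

-1.5

The distance was about 5.1 in the first image and 3.6 in the second, so they moved 1.5 units closer together.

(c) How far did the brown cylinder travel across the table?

1.2

The brown cylinder was near (4.7, 2.3) before and (5.0, 1.1) after, so it travelled √(0.3² + 1.2²) ≈ 1.2 units.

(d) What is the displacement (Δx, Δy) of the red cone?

(2.7, -0.1)

The red cone started near (11.7, 8.6) and ended near (14.4, 8.5).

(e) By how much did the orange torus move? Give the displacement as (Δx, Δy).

(-1.6, 0.3)

The orange torus was at about (10.6, 7.5) and moved to about (9.0, 7.8).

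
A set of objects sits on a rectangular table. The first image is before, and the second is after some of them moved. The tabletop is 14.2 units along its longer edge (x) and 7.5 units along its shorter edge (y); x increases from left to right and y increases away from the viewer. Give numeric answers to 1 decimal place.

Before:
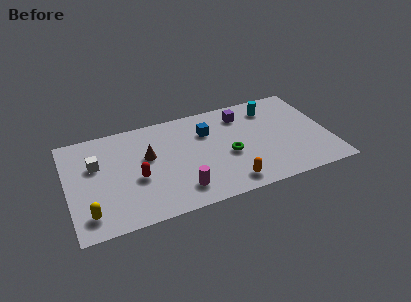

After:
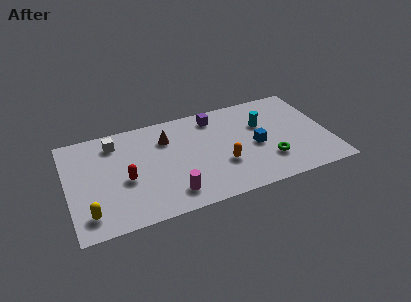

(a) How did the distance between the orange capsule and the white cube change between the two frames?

-1.2

The distance was about 7.8 in the first image and 6.6 in the second, so they moved 1.2 units closer together.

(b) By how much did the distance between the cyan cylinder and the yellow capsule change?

-1.0

Before: roughly 11.3 units apart; after: 10.3. That's 1.0 units closer together.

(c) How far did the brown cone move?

1.5

The brown cone moved from about (4.4, 4.5) to (5.5, 5.5), a distance of √(1.1² + 1.0²) ≈ 1.5.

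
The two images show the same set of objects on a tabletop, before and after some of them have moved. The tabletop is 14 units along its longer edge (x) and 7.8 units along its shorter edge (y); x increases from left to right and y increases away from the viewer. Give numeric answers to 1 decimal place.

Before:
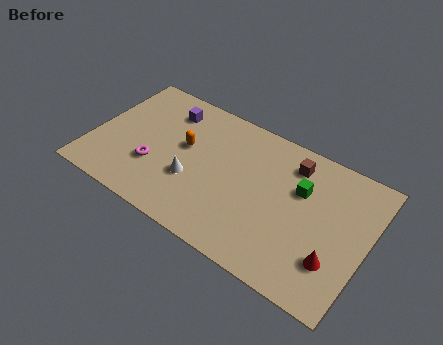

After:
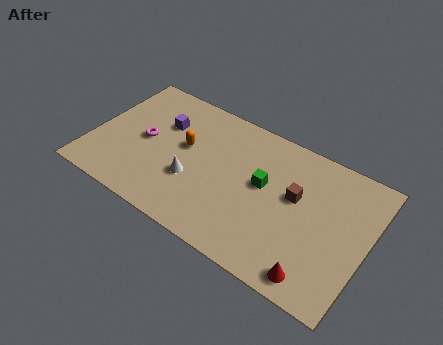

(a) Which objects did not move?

the white cone and the orange capsule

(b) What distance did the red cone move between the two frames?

1.4

From (12.6, 2.2) to (11.9, 1.0), the red cone covered √(0.7² + 1.2²) ≈ 1.4 units.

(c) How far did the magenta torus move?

1.5

From (3.3, 2.6) to (2.6, 3.9), the magenta torus covered √(0.7² + 1.3²) ≈ 1.5 units.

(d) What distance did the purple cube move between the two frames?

0.9

The purple cube moved from about (3.4, 6.2) to (3.3, 5.3), a distance of √(0.1² + 0.9²) ≈ 0.9.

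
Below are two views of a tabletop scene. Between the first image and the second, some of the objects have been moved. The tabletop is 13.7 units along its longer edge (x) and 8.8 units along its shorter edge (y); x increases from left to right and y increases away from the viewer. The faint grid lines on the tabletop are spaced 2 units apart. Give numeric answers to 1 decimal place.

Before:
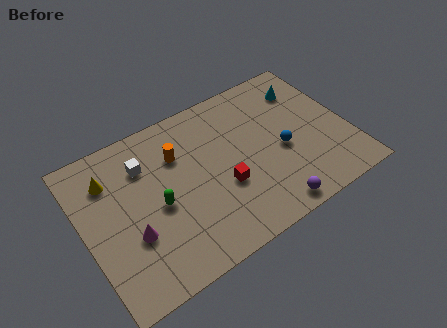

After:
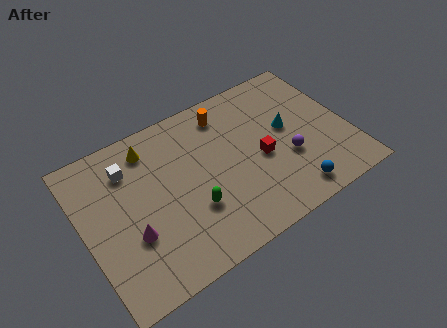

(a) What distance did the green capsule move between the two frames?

1.9

The green capsule moved from about (3.7, 4.0) to (5.3, 2.9), a distance of √(1.6² + 1.1²) ≈ 1.9.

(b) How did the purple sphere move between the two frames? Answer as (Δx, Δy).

(1.4, 2.3)

The purple sphere started near (9.0, 0.9) and ended near (10.4, 3.2).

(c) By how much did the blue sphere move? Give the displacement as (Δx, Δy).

(0.0, -2.6)

From the two frames, the blue sphere sits at roughly (10.2, 3.8) before and (10.2, 1.2) after.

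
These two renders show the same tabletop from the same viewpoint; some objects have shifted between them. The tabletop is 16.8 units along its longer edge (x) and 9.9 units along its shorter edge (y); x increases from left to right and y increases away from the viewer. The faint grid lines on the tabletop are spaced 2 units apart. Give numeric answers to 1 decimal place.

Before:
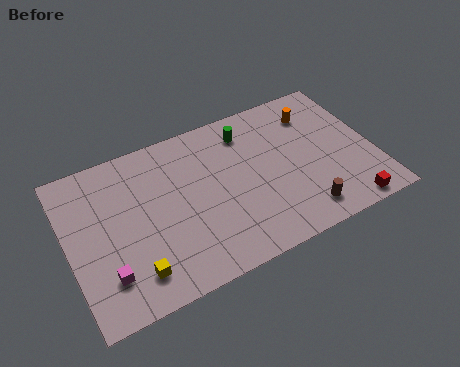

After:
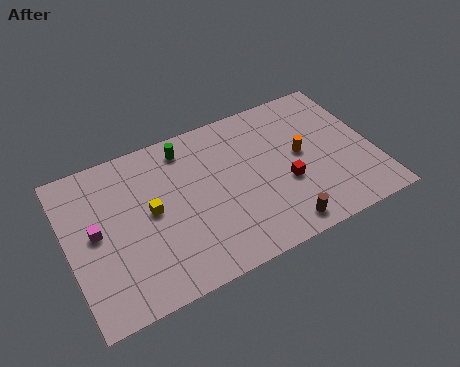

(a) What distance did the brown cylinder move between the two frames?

1.4

From (12.4, 1.6) to (11.1, 1.2), the brown cylinder covered √(1.3² + 0.4²) ≈ 1.4 units.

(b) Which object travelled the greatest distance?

the red cube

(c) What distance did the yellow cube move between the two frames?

3.5

The yellow cube was near (3.2, 1.9) before and (4.5, 5.2) after, so it travelled √(1.3² + 3.3²) ≈ 3.5 units.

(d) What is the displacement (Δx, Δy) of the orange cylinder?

(-1.1, -2.4)

From the two frames, the orange cylinder sits at roughly (14.0, 7.7) before and (12.9, 5.3) after.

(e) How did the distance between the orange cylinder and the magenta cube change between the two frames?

-1.9

The distance was about 13.3 in the first image and 11.4 in the second, so they moved 1.9 units closer together.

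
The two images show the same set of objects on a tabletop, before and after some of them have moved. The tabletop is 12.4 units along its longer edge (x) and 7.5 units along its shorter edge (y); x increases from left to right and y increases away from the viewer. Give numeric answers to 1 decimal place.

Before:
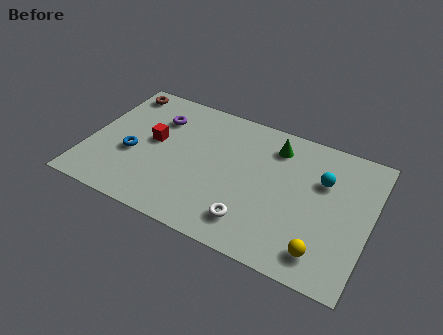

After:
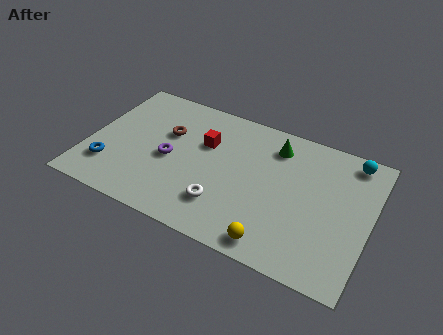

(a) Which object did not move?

the green cone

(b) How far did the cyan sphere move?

1.9

From (10.2, 5.0) to (11.3, 6.6), the cyan sphere covered √(1.1² + 1.6²) ≈ 1.9 units.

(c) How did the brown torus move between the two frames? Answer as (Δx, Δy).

(2.4, -1.7)

From the two frames, the brown torus sits at roughly (0.9, 6.5) before and (3.3, 4.8) after.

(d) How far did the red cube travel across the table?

2.3

From (2.8, 4.1) to (5.0, 4.9), the red cube covered √(2.2² + 0.8²) ≈ 2.3 units.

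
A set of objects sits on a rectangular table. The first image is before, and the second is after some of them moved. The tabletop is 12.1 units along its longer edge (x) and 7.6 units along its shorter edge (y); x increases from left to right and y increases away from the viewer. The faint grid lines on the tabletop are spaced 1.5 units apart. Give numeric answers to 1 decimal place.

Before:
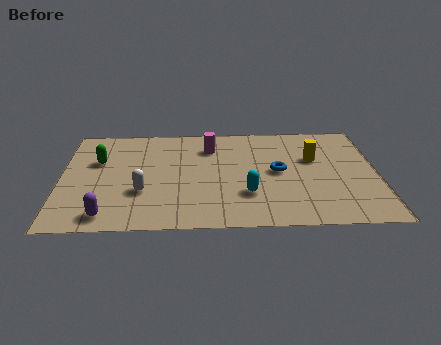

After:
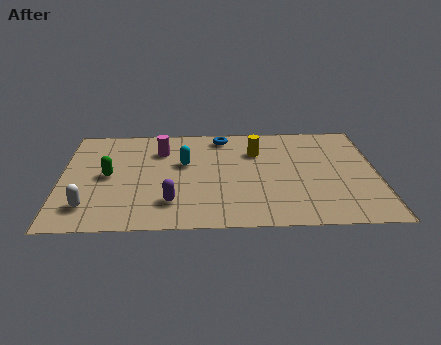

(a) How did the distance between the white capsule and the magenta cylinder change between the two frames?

+0.7

The distance was about 4.1 in the first image and 4.8 in the second, so they moved 0.7 units further apart.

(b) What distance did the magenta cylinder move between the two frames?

1.9

The magenta cylinder was near (5.7, 5.8) before and (3.8, 5.6) after, so it travelled √(1.9² + 0.2²) ≈ 1.9 units.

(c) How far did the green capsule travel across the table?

1.2

The green capsule was near (1.4, 4.9) before and (1.8, 3.8) after, so it travelled √(0.4² + 1.1²) ≈ 1.2 units.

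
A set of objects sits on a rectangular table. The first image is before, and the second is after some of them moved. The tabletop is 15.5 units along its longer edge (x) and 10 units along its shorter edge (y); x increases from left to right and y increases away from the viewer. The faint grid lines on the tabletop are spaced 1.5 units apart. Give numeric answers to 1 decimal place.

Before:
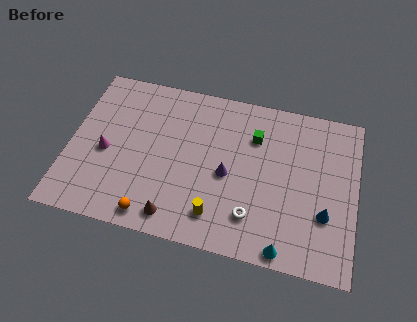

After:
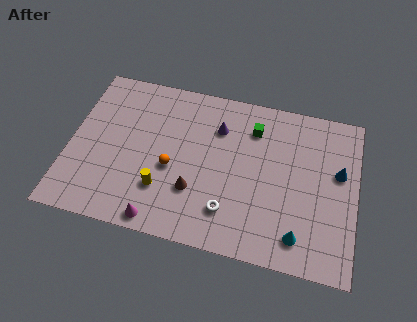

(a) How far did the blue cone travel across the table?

2.8

From (13.9, 3.3) to (14.5, 6.0), the blue cone covered √(0.6² + 2.7²) ≈ 2.8 units.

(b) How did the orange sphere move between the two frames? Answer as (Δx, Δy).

(0.8, 3.1)

The orange sphere started near (4.8, 1.1) and ended near (5.6, 4.2).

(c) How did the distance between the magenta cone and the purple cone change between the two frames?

+0.3

The distance was about 6.6 in the first image and 6.9 in the second, so they moved 0.3 units further apart.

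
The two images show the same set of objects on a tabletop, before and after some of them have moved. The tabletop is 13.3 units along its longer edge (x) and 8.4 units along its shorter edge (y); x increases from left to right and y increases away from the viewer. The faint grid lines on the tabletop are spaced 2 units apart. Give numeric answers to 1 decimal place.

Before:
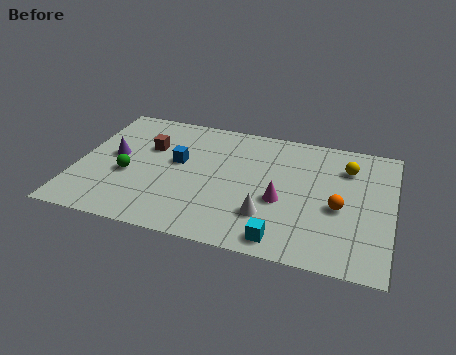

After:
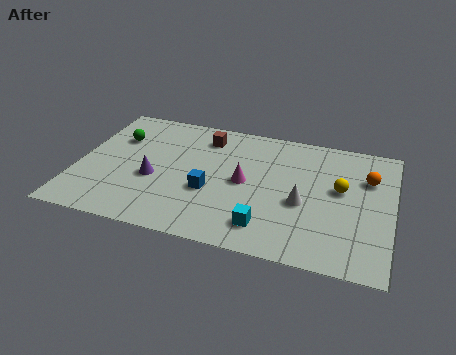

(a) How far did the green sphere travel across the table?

2.5

From (2.2, 3.4) to (1.5, 5.8), the green sphere covered √(0.7² + 2.4²) ≈ 2.5 units.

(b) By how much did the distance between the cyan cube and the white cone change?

+0.9

Before: roughly 1.5 units apart; after: 2.4. That's 0.9 units further apart.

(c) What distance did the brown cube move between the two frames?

2.6

The brown cube was near (2.9, 5.5) before and (5.2, 6.8) after, so it travelled √(2.3² + 1.3²) ≈ 2.6 units.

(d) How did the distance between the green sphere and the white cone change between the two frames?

+2.3

The distance was about 6.1 in the first image and 8.4 in the second, so they moved 2.3 units further apart.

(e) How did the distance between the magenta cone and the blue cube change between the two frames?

-3.0

They were about 4.7 units apart before and 1.7 after — 3.0 units closer together.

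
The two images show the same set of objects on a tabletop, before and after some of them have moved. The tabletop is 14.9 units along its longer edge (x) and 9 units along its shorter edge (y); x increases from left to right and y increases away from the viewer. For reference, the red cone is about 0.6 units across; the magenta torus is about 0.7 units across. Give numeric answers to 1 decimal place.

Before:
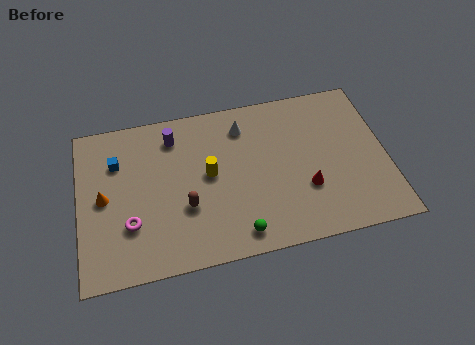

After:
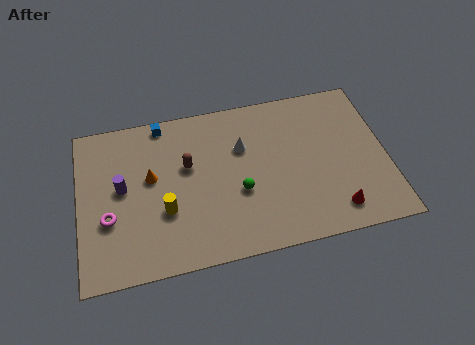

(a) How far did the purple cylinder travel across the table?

3.5

From (4.7, 7.3) to (2.1, 4.9), the purple cylinder covered √(2.6² + 2.4²) ≈ 3.5 units.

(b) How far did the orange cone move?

2.4

From (1.2, 4.5) to (3.5, 5.2), the orange cone covered √(2.3² + 0.7²) ≈ 2.4 units.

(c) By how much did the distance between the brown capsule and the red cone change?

+2.2

They were about 5.8 units apart before and 8.0 after — 2.2 units further apart.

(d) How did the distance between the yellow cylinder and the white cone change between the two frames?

+1.8

The distance was about 3.0 in the first image and 4.8 in the second, so they moved 1.8 units further apart.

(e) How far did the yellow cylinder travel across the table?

2.7

From (6.3, 4.8) to (4.1, 3.2), the yellow cylinder covered √(2.2² + 1.6²) ≈ 2.7 units.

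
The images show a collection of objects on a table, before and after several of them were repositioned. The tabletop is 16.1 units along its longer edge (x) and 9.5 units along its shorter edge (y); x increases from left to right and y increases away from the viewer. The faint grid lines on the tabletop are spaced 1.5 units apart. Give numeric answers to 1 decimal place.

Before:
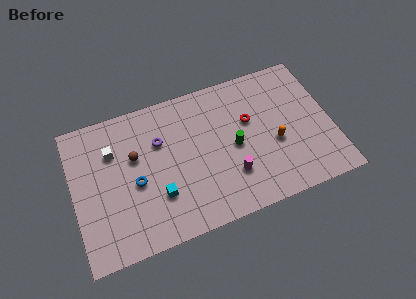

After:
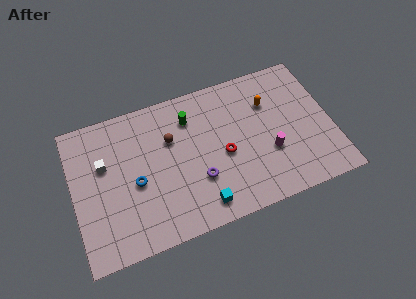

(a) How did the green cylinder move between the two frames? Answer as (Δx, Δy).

(-2.5, 2.8)

The green cylinder started near (10.0, 4.5) and ended near (7.5, 7.3).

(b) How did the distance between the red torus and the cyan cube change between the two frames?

-3.4

The distance was about 6.7 in the first image and 3.3 in the second, so they moved 3.4 units closer together.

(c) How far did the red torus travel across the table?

2.5

The red torus was near (11.1, 5.9) before and (9.3, 4.2) after, so it travelled √(1.8² + 1.7²) ≈ 2.5 units.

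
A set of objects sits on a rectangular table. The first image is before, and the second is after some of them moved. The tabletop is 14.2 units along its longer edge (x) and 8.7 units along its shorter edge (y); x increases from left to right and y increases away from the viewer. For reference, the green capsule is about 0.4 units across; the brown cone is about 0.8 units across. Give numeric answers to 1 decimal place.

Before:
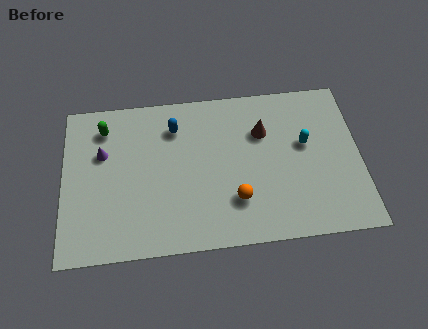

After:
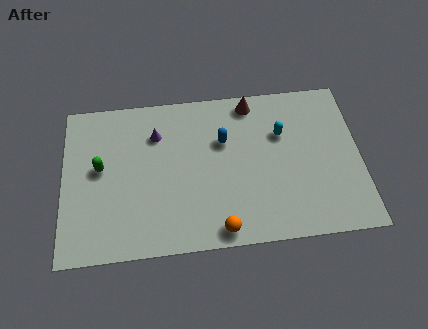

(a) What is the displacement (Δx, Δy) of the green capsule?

(-0.2, -2.2)

From the two frames, the green capsule sits at roughly (2.0, 7.0) before and (1.8, 4.8) after.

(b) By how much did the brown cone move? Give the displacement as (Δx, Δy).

(-0.5, 1.7)

The brown cone started near (9.6, 6.0) and ended near (9.1, 7.7).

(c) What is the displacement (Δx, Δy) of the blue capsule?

(2.3, -1.0)

From the two frames, the blue capsule sits at roughly (5.4, 6.7) before and (7.7, 5.7) after.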